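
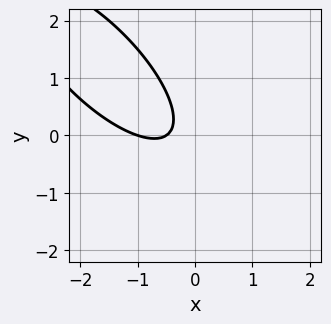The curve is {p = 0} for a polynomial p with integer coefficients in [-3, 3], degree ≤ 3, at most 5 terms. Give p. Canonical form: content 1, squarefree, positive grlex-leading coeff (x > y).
2*x^2 + 3*x*y + 2*y^2 + 3*x + 1

1. Degree: the shape is more complex than any degree-1 curve, so deg p = 2.
2. Observable constraints: no y-intercept at any integer in the box; it crosses the x-axis at the gridline x = -1.
3. Putting this together gives p.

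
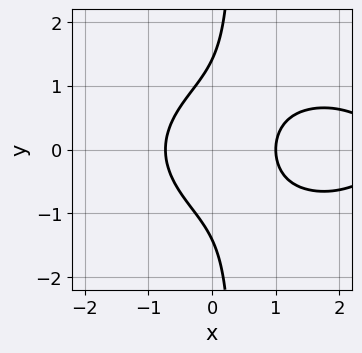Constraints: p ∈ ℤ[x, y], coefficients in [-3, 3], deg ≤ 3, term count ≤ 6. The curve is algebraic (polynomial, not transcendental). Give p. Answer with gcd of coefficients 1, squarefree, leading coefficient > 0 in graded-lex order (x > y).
1. Degree: a generic line meets the curve in up to 3 points, so deg p = 3.
2. Symmetries: mirror symmetry y ↦ −y ⇒ only even powers of y.
3. Checking where it meets the axes: it meets the x-axis at x = 1 (among the integer gridlines).
4. Assembling these constraints gives the stated polynomial.

x^3 + 3*x*y^2 - 3*x^2 - y^2 + 2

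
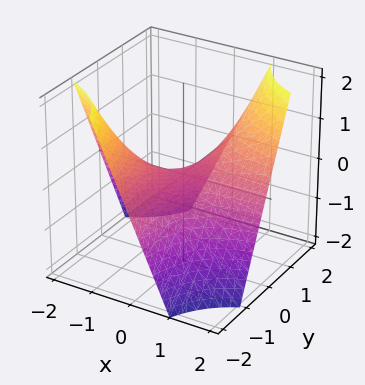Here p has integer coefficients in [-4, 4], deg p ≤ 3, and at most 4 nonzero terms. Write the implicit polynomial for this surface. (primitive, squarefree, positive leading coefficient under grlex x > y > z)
(a) The degree is 2 — no degree-1 surface has this shape.
(b) From the visible intercepts: one z-axis crossing is at z = 0; the visible y-axis segment lies entirely on the surface; the visible x-axis segment lies entirely on the surface.
(c) Solving for integer coefficients yields p as stated.

x*y - z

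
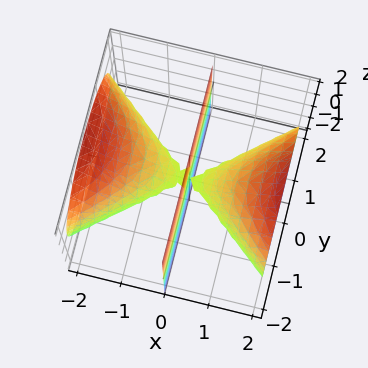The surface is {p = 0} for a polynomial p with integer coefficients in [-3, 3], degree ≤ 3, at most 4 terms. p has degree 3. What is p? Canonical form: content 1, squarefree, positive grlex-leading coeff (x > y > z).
2*x^3 - 3*x*y^2 - 3*x*z^2

First, the picture has 2 separate pieces.
Then, degree: the shape is more complex than any degree-2 surface, so deg p = 3.
Next, against the integer gridlines: the visible y-axis segment lies entirely on the surface; the visible z-axis segment lies entirely on the surface; one x-axis crossing is at x = 0.
Finally, these observations pin down the coefficients.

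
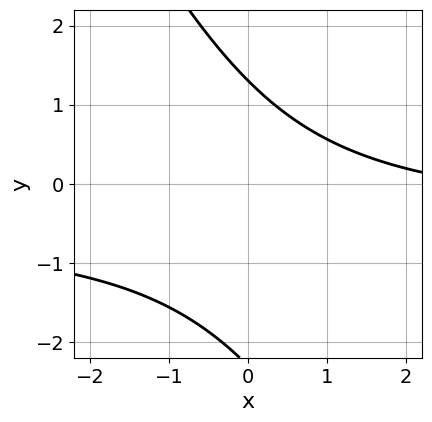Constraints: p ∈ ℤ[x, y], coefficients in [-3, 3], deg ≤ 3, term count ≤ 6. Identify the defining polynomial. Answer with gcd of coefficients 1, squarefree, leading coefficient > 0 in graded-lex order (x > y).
deg p = 2.
From the axis intercepts and sections: no x-intercept at any integer in the box.
The integer polynomial consistent with all of this is the stated p.

2*x*y + y^2 + x + y - 3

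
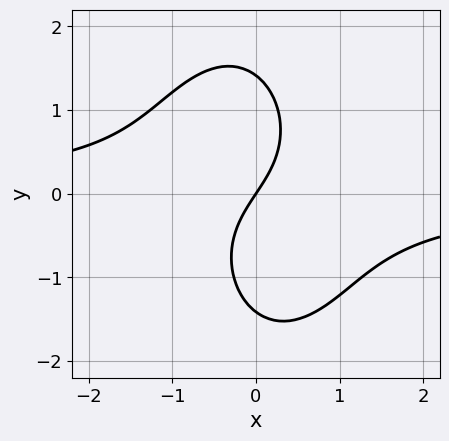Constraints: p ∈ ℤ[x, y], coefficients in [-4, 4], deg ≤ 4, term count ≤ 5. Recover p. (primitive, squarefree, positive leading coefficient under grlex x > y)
The degree is 3 — no degree-2 curve has this shape.
Observable constraints: it meets the x-axis at x = 0 (among the integer gridlines); it crosses the y-axis at the gridline y = 0.
Fitting integer coefficients to these (and the overall shape) gives p.

3*x^2*y + y^3 + 3*x - 2*y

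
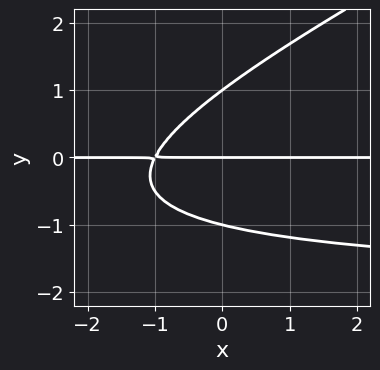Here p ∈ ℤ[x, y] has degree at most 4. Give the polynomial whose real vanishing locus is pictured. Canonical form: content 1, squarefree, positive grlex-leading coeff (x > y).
First, deg p = 3. The shape is more complex than any degree-2 curve.
Next, from the visible intercepts: the y-axis gridline crossings are at y ∈ {-1, 0, 1}; the visible x-axis segment lies entirely on the curve.
Finally, matching integer coefficients to the picture gives p.

x*y^2 - 2*y^3 + 2*x*y + 2*y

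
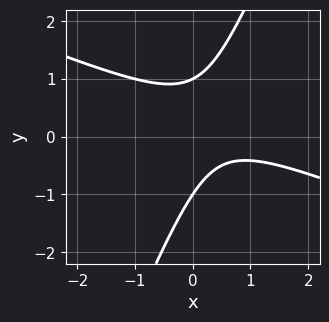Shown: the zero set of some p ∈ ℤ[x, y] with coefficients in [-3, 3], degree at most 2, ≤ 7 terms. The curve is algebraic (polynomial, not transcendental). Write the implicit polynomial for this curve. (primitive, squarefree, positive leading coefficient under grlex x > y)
deg p = 2. The shape is more complex than any degree-1 curve.
From the visible intercepts: the curve avoids every integer x-axis point in the box; the y-axis gridline crossings are at y ∈ {-1, 1}.
Matching integer coefficients to the picture gives p.

x^2 + 2*x*y - y^2 - x + 1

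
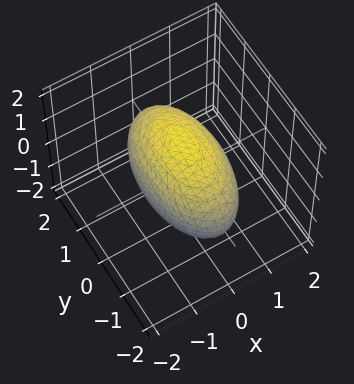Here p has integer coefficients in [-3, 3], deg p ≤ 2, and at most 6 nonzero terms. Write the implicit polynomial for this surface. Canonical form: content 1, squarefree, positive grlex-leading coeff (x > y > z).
First, the degree is 2 — a closed, bounded, convex surface; a quadric.
Next, symmetries: the y ↦ −y reflection is a symmetry, so y appears only in even powers; mirror symmetry x ↦ −x ⇒ only even powers of x; it's symmetric under z → −z, forcing even powers of z.
Then, observable constraints: among the integer gridlines, it crosses the x-axis at x ∈ {-1, 1}.
Finally, putting this together gives p.

3*x^2 + y^2 + 2*z^2 - 3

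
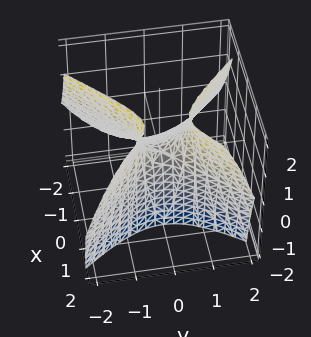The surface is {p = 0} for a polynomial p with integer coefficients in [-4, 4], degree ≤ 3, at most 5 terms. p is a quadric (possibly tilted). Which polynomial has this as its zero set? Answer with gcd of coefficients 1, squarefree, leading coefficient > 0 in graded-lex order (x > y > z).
3*x^2 - 3*x*z - 3*y^2 + 2*z

First, degree: no degree-1 surface has this shape, so deg p = 2.
Next, from the axis intercepts and sections: it meets the z-axis at z = 0 (among the integer gridlines); it crosses the x-axis at the gridline x = 0.
Finally, putting this together gives p.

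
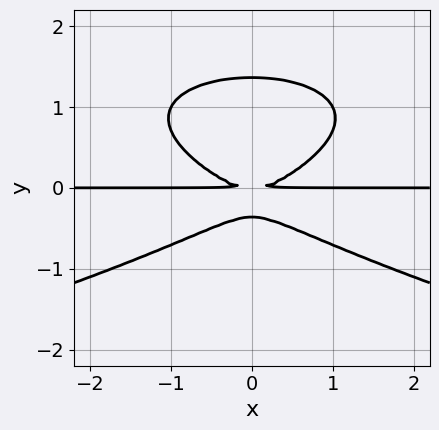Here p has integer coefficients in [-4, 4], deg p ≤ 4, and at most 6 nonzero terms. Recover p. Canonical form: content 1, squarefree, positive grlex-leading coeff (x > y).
First, deg p = 4. The shape is more complex than any degree-3 curve.
Next, symmetries: the x ↦ −x reflection is a symmetry, so x appears only in even powers.
Then, observable constraints: the visible x-axis segment lies entirely on the curve.
Finally, putting this together gives p.

2*y^4 + x^2*y - 2*y^3 - y^2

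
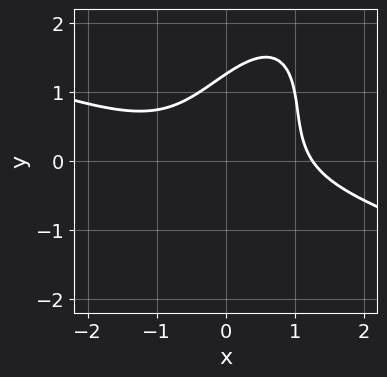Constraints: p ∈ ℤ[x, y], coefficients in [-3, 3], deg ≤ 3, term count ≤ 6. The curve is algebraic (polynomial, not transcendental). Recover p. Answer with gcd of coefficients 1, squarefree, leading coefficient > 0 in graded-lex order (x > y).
x^3 + 2*x^2*y - 2*x*y^2 + y^3 - 2

1. Degree: the shape is more complex than any degree-2 curve, so deg p = 3.
2. Matching integer coefficients to the picture gives p.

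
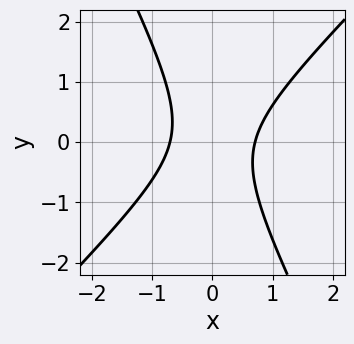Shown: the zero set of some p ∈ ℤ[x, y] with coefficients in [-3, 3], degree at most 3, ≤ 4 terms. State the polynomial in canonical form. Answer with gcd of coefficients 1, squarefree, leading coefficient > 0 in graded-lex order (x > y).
2*x^2 - x*y - y^2 - 1

(a) The degree is 2 — a generic line meets the curve in up to 2 points.
(b) From the visible intercepts: it misses every integer gridline on the y-axis.
(c) The integer polynomial consistent with all of this is the stated p.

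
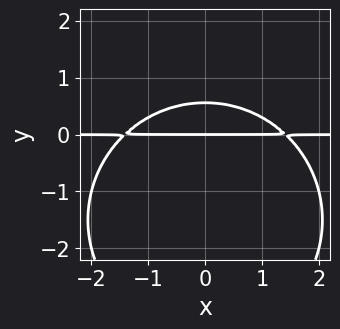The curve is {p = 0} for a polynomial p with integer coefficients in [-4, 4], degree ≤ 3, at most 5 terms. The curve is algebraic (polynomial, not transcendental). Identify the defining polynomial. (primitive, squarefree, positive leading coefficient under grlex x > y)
(a) deg p = 3.
(b) Symmetries: it's symmetric under x → −x, forcing even powers of x.
(c) From the visible intercepts: one y-axis crossing is at y = 0; every point of the x-axis in the box is on the curve.
(d) Solving for integer coefficients yields p as stated.

x^2*y + y^3 + 3*y^2 - 2*y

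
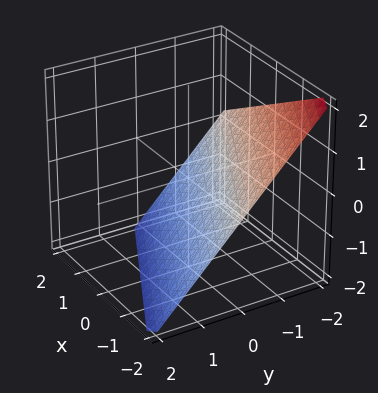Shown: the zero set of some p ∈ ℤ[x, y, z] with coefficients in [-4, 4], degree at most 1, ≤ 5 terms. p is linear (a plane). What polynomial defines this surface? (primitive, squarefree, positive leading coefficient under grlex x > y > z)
1. The degree is 1 — every cross-section is a straight line — this is a plane.
2. Observable constraints: it meets the z-axis at z = -1 (among the integer gridlines); it crosses the y-axis at the gridline y = -1.
3. Fitting integer coefficients to these (and the overall shape) gives p. Check: (-2, 0, 0) on the x-axis lies on the surface, and p(-2, 0, 0) = 0. ✓

x + 2*y + 2*z + 2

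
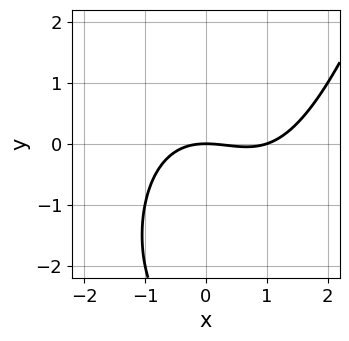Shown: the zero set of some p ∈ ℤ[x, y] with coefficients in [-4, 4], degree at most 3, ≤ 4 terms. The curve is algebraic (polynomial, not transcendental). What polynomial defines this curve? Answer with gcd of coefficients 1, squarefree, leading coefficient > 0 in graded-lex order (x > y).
x^3 - x^2 - y^2 - 3*y

1. The degree is 3 — a generic line meets the curve in up to 3 points.
2. From the axis intercepts and sections: the x-axis gridline crossings are at x ∈ {0, 1}; it meets the y-axis at y = 0 (among the integer gridlines).
3. These observations pin down the coefficients.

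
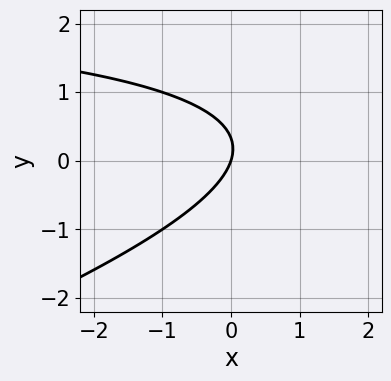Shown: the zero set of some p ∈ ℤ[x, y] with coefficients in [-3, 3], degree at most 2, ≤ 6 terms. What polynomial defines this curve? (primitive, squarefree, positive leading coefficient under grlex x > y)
x*y - 3*y^2 - 3*x + y

deg p = 2.
Reading off the gridlines: it meets the y-axis at y = 0 (among the integer gridlines); it crosses the x-axis at the gridline x = 0.
The integer polynomial consistent with all of this is the stated p.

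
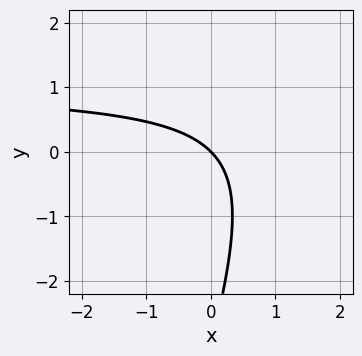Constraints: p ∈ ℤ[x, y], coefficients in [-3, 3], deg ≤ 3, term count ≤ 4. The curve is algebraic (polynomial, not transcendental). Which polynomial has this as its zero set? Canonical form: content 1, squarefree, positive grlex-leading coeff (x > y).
The degree is 2 — a generic line meets the curve in up to 2 points.
From the visible intercepts: it meets the x-axis at x = 0 (among the integer gridlines); it meets the y-axis at y = 0 (among the integer gridlines).
Together with the visible shape, these determine p as stated.

3*x*y - y^2 - 3*x - 3*y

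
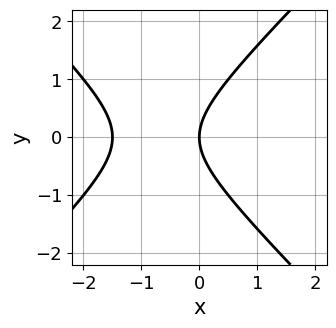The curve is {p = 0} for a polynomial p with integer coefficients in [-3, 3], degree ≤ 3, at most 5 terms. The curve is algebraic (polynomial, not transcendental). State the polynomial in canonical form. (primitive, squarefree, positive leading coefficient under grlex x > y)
2*x^2 - 2*y^2 + 3*x

(a) Degree: the shape is more complex than any degree-1 curve, so deg p = 2.
(b) Symmetries: it's symmetric under y → −y, forcing even powers of y.
(c) Reading off the gridlines: it crosses the y-axis at the gridline y = 0; one x-axis crossing is at x = 0.
(d) Matching integer coefficients to the picture gives p.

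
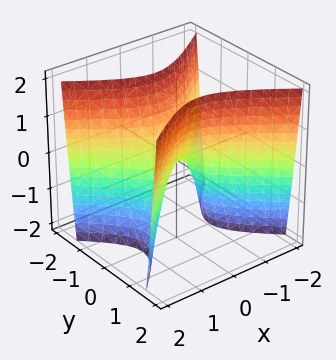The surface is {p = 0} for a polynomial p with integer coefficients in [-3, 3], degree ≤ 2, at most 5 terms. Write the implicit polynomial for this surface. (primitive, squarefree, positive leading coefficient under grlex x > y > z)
2*x^2 - 3*y^2 + z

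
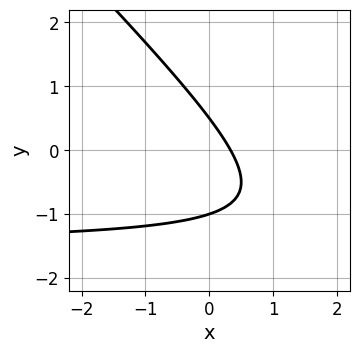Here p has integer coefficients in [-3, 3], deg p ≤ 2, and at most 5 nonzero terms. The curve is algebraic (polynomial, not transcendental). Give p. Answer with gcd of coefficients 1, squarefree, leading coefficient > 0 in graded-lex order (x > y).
2*x*y + 2*y^2 + 3*x + y - 1

First, the degree is 2 — a generic line meets the curve in up to 2 points.
Next, checking where it meets the axes: it crosses the y-axis at the gridline y = -1.
Finally, together with the visible shape, these determine p as stated.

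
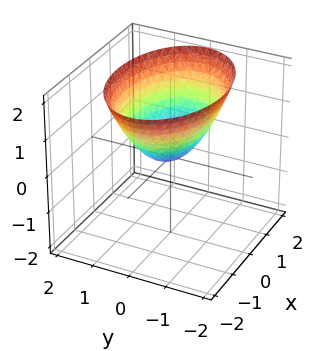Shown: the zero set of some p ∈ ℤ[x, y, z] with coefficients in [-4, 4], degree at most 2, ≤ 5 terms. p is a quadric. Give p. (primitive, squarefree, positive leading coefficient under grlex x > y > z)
x^2 + 2*y^2 - 2*z

(a) The degree is 2 — a single bowl opening along one axis; a quadric.
(b) Symmetries: the y ↦ −y reflection is a symmetry, so y appears only in even powers; it's symmetric under x → −x, forcing even powers of x.
(c) Checking where it meets the axes: one x-axis crossing is at x = 0; one z-axis crossing is at z = 0; one y-axis crossing is at y = 0.
(d) Matching integer coefficients to the picture gives p.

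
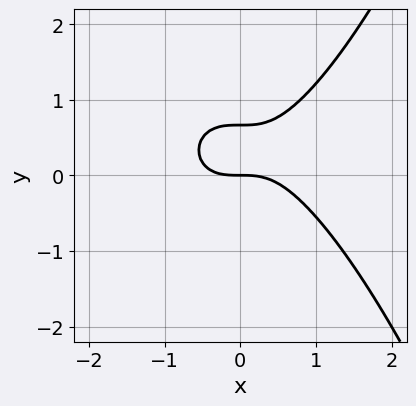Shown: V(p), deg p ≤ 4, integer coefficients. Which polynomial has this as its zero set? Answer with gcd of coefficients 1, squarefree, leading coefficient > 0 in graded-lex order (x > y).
2*x^3 - 3*y^2 + 2*y

(a) deg p = 3. No degree-2 curve has this shape.
(b) Observable constraints: it crosses the y-axis at the gridline y = 0; it meets the x-axis at x = 0 (among the integer gridlines).
(c) Together with the visible shape, these determine p as stated.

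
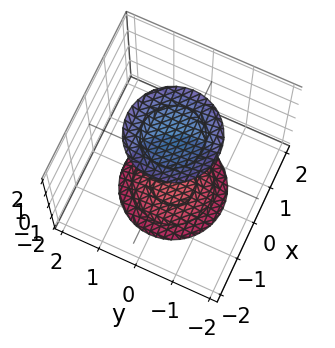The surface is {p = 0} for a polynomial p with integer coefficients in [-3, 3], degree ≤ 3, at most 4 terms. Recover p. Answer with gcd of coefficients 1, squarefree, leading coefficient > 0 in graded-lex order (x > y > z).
(a) The picture has 2 separate pieces.
(b) deg p = 2.
(c) Symmetries: rotational symmetry about the z-axis ⇒ p depends on x, y only through x² + y²; it's symmetric under z → −z, forcing even powers of z.
(d) Reading off the gridlines: no y-intercept at any integer in the box; a circular section at z = -2 has radius exactly 1.
(e) Assembling these constraints gives the stated polynomial.

x^2 + y^2 - z^2 + 3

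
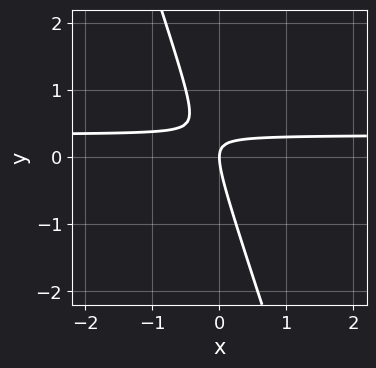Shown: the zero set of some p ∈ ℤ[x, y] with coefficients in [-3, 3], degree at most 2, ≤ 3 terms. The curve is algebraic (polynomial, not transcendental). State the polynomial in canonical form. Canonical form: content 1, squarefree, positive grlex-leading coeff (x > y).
3*x*y + y^2 - x

Degree: a generic line meets the curve in up to 2 points, so deg p = 2.
Observable constraints: one x-axis crossing is at x = 0; one y-axis crossing is at y = 0.
Matching integer coefficients to the picture gives p.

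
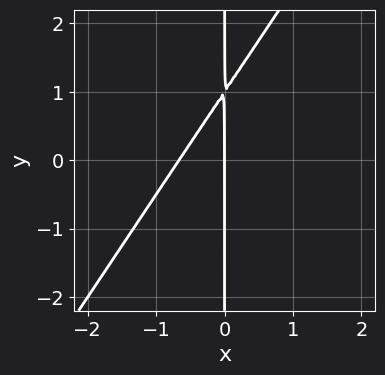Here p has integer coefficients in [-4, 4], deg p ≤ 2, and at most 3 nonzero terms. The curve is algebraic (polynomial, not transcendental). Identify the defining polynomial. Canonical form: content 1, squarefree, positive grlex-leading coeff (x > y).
3*x^2 - 2*x*y + 2*x

First, deg p = 2.
Then, checking where it meets the axes: it crosses the x-axis at the gridline x = 0; every point of the y-axis in the box is on the curve.
Finally, the integer polynomial consistent with all of this is the stated p.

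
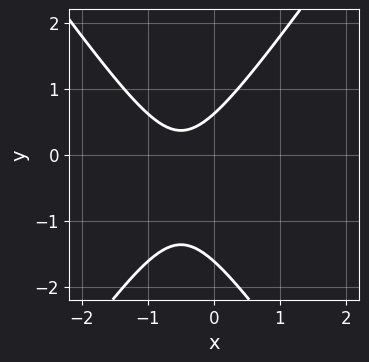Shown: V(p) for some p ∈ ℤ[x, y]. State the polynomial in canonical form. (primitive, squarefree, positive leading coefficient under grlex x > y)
2*x^2 - y^2 + 2*x - y + 1

deg p = 2.
Observable constraints: it misses every integer gridline on the x-axis.
Assembling these constraints gives the stated polynomial.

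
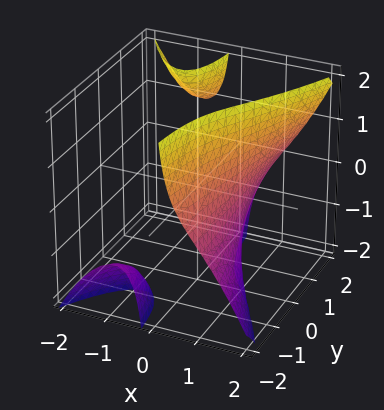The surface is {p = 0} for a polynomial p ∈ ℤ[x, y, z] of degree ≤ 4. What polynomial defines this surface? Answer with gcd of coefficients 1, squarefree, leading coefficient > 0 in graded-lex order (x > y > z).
(a) I count 3 distinct pieces. Treating them together as one polynomial.
(b) deg p = 3. The shape is more complex than any degree-2 surface.
(c) Observable constraints: it meets the x-axis at x = 1 (among the integer gridlines); the surface avoids every integer z-axis point in the box; no y-intercept at any integer in the box.
(d) Assembling these constraints gives the stated polynomial.

x^3 - x*y*z - 1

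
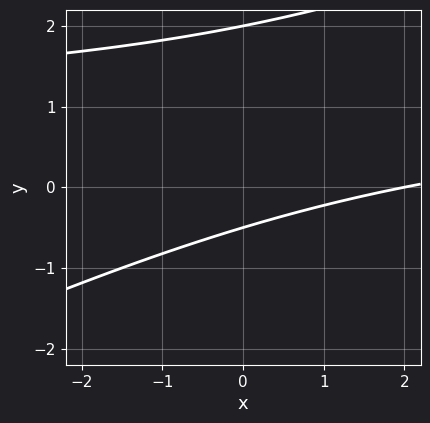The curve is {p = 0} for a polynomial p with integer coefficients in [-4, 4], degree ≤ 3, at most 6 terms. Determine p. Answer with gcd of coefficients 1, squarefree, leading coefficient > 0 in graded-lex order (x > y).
x*y - 2*y^2 - x + 3*y + 2

First, deg p = 2. A generic line meets the curve in up to 2 points.
Then, observable constraints: one x-axis crossing is at x = 2; it meets the y-axis at y = 2 (among the integer gridlines).
Finally, solving for integer coefficients yields p as stated.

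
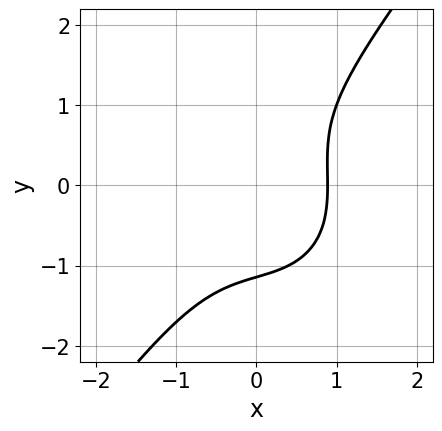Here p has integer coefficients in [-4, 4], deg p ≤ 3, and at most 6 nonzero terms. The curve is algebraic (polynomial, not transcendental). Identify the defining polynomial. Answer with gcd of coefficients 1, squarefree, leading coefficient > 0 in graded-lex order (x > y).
1. The degree is 3 — the shape is more complex than any degree-2 curve.
2. Matching integer coefficients to the picture gives p.

3*x^3 + x*y^2 - 2*y^3 + x - 3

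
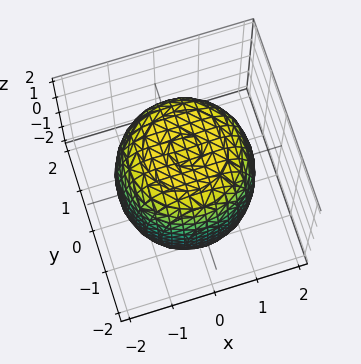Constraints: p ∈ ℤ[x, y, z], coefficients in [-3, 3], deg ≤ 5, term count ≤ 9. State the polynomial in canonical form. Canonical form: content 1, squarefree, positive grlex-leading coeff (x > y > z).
x^4 + 2*x^2*y^2 + y^4 - x^2 - y^2 + z^2 - 3

1. Degree: the shape is more complex than any degree-3 surface, so deg p = 4.
2. Symmetry: every cross-section ⟂ z is a circle, so x, y appear only via x² + y².
3. From the visible intercepts: a circular section at z = -1 has radius between 1 and 2.
4. Matching integer coefficients to the picture gives p.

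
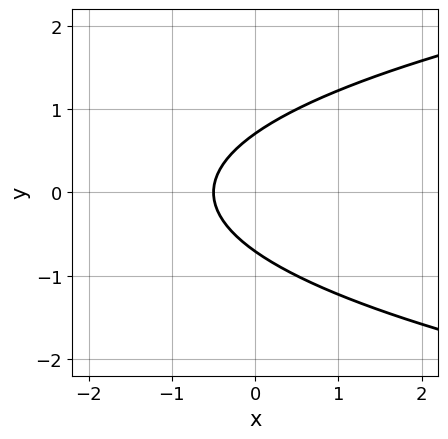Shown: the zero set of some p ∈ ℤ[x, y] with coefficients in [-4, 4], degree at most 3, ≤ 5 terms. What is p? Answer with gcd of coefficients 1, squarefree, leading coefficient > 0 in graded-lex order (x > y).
2*y^2 - 2*x - 1

1. deg p = 2.
2. Symmetries: it's symmetric under y → −y, forcing even powers of y.
3. These observations pin down the coefficients.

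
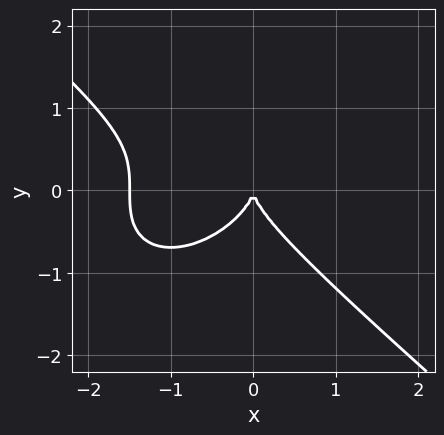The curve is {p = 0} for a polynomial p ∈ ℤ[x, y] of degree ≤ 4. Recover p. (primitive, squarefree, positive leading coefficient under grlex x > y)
deg p = 3. The shape is more complex than any degree-2 curve.
From the axis intercepts and sections: it crosses the x-axis at the gridline x = 0; one y-axis crossing is at y = 0.
Assembling these constraints gives the stated polynomial.

2*x^3 + 3*y^3 + 3*x^2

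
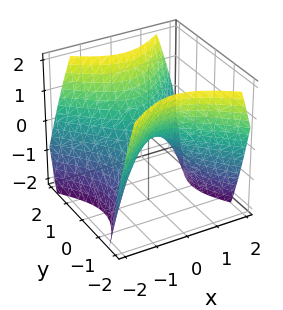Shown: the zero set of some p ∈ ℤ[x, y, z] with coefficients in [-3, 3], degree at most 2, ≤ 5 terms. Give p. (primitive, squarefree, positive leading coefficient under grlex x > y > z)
x^2 - y^2 + z

1. Degree: a hyperbolic paraboloid; a quadric, so deg p = 2.
2. Symmetries: the x ↦ −x reflection is a symmetry, so x appears only in even powers; the y ↦ −y reflection is a symmetry, so y appears only in even powers.
3. Checking where it meets the axes: it crosses the y-axis at the gridline y = 0; it meets the z-axis at z = 0 (among the integer gridlines).
4. Matching integer coefficients to the picture gives p.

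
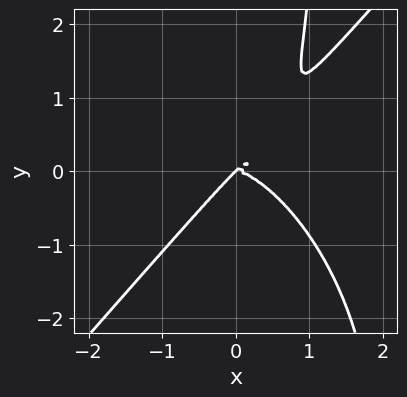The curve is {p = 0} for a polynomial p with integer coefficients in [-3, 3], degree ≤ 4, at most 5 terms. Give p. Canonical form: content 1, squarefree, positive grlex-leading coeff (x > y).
First, degree: no degree-3 curve has this shape, so deg p = 4.
Next, reading off the gridlines: one y-axis crossing is at y = 0; it crosses the x-axis at the gridline x = 0.
Finally, these observations pin down the coefficients.

3*x^4 - 2*x*y^3 - 3*x*y^2 + 3*y^3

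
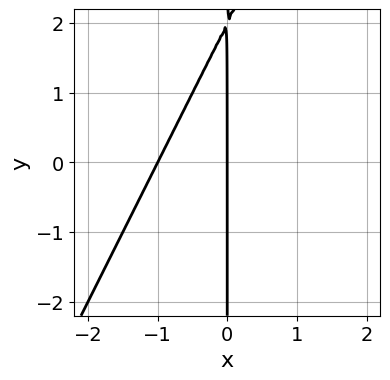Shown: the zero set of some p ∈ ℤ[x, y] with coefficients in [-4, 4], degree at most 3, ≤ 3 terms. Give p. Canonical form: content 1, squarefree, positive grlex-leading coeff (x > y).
2*x^2 - x*y + 2*x

1. The degree is 2 — a generic line meets the curve in up to 2 points.
2. From the visible intercepts: among the integer gridlines, it crosses the x-axis at x ∈ {-1, 0}; every point of the y-axis in the box is on the curve.
3. Together with the visible shape, these determine p as stated.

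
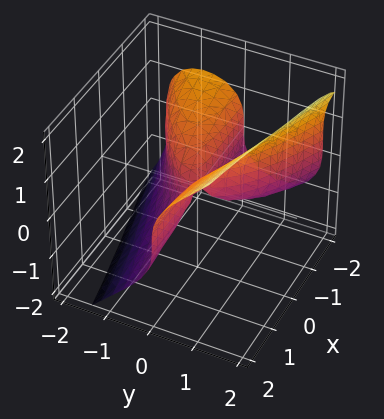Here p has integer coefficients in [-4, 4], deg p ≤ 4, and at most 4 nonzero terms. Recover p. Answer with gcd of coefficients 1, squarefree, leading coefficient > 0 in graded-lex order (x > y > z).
(a) deg p = 3. No degree-2 surface has this shape.
(b) Reading off the gridlines: it meets the y-axis at y = 0 (among the integer gridlines); it crosses the z-axis at the gridline z = 0.
(c) Fitting integer coefficients to these (and the overall shape) gives p. Check: (-1, 0, 0) on the x-axis lies on the surface, and p(-1, 0, 0) = 0. ✓

2*y^3 + y*z^2 - 2*z^3 + 3*x*y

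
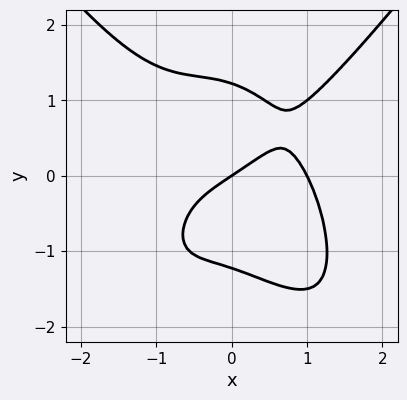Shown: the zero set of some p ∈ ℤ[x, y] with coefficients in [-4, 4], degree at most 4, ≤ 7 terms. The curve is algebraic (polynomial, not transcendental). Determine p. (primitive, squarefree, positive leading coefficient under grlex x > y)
deg p = 4. The shape is more complex than any degree-3 curve.
From the visible intercepts: among the integer gridlines, it crosses the x-axis at x ∈ {0, 1}; one y-axis crossing is at y = 0.
These observations pin down the coefficients.

2*x^4 - x^2*y^2 - 2*y^3 - 2*x + 3*y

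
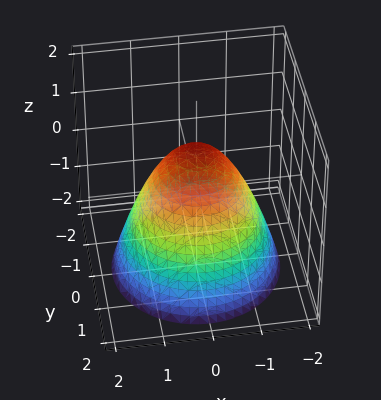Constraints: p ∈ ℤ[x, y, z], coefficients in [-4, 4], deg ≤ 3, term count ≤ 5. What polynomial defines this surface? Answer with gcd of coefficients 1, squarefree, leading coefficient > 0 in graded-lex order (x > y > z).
First, degree: no degree-1 surface has this shape, so deg p = 2.
Then, symmetry: the z-axis is an axis of rotation, so x and y enter only as x² + y².
Next, from the visible intercepts: among the integer gridlines, it crosses the y-axis at y ∈ {-1, 1}; one z-axis crossing is at z = 1; a circular section at z = -2 has radius between 1 and 2.
Finally, the integer polynomial consistent with all of this is the stated p. Check: (-1, 0, 0) on the x-axis lies on the surface, and p(-1, 0, 0) = 0. ✓

x^2 + y^2 + z - 1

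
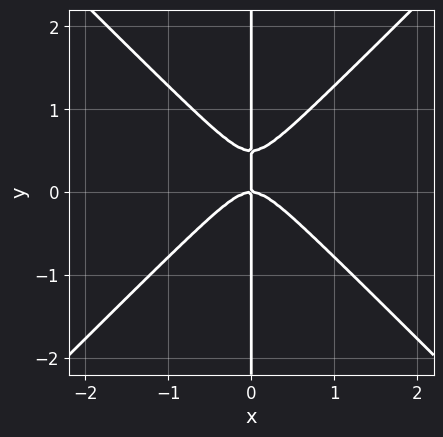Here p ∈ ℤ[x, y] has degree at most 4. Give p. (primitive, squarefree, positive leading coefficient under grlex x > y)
First, the degree is 3 — the shape is more complex than any degree-2 curve.
Then, checking where it meets the axes: it crosses the x-axis at the gridline x = 0; every point of the y-axis in the box is on the curve.
Finally, together with the visible shape, these determine p as stated.

2*x^3 - 2*x*y^2 + x*y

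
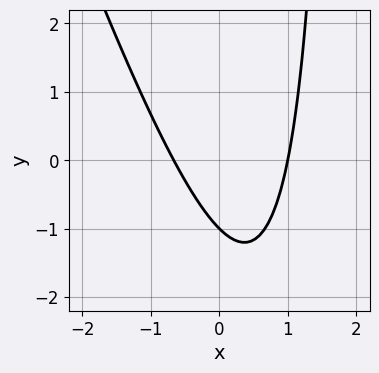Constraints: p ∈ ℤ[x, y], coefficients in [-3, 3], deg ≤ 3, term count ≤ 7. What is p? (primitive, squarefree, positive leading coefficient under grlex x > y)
3*x^2 + x*y - x - 2*y - 2

(a) Degree: no degree-1 curve has this shape, so deg p = 2.
(b) From the visible intercepts: it crosses the x-axis at the gridline x = 1; it meets the y-axis at y = -1 (among the integer gridlines).
(c) These observations pin down the coefficients.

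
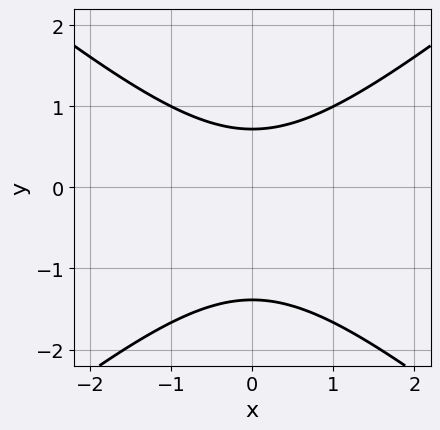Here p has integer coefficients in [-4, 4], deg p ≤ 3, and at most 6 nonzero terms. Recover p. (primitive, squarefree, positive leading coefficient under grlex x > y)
2*x^2 - 3*y^2 - 2*y + 3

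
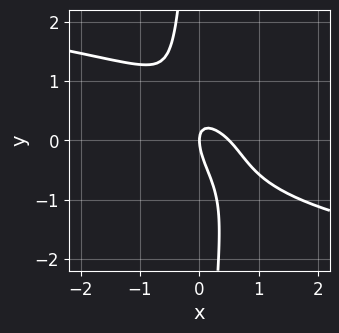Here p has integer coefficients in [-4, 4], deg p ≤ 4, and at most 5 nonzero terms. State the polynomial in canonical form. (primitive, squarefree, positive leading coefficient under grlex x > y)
(a) The degree is 4 — the shape is more complex than any degree-3 curve.
(b) Checking where it meets the axes: it crosses the y-axis at the gridline y = 0; one x-axis crossing is at x = 0.
(c) Solving for integer coefficients yields p as stated.

x*y^3 + 2*x^2 + 2*x*y + y^2 - x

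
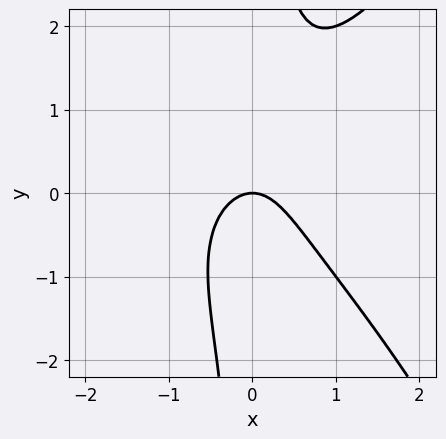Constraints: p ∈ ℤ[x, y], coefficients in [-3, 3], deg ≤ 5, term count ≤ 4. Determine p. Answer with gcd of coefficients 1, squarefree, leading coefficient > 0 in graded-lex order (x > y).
The degree is 4 — no degree-3 curve has this shape.
Observable constraints: one y-axis crossing is at y = 0; one x-axis crossing is at x = 0.
These observations pin down the coefficients.

x^4 - 2*x*y^2 + 3*x^2 + 2*y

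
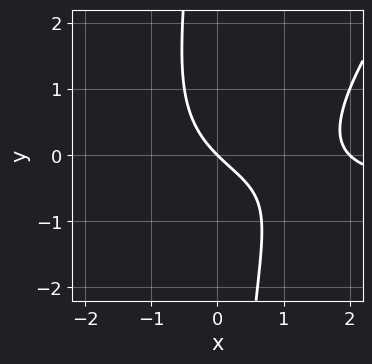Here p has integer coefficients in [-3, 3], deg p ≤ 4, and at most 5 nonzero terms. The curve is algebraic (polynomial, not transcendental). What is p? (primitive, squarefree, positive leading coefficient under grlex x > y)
The degree is 3 — the shape is more complex than any degree-2 curve.
Against the integer gridlines: it crosses the y-axis at the gridline y = 0; among the integer gridlines, it crosses the x-axis at x ∈ {0, 2}.
Together with the visible shape, these determine p as stated.

x^2*y - x*y^2 + x^2 - 2*x - 2*y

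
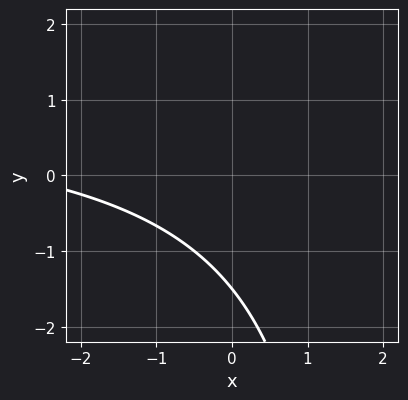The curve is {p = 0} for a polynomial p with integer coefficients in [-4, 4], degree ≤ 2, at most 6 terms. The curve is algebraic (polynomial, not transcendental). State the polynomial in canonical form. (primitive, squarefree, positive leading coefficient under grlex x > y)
Degree: a generic line meets the curve in up to 2 points, so deg p = 2.
Reading off the gridlines: the curve avoids every integer x-axis point in the box.
Solving for integer coefficients yields p as stated.

x*y - x - 2*y - 3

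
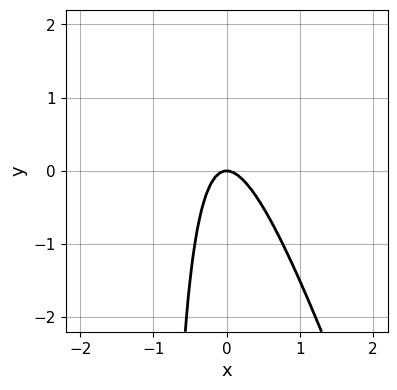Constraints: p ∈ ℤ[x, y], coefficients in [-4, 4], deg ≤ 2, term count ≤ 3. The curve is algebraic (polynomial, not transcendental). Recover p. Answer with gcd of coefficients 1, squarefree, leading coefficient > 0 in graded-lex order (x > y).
First, the degree is 2 — a generic line meets the curve in up to 2 points.
Then, observable constraints: it crosses the x-axis at the gridline x = 0; it crosses the y-axis at the gridline y = 0.
Finally, the integer polynomial consistent with all of this is the stated p.

3*x^2 + x*y + y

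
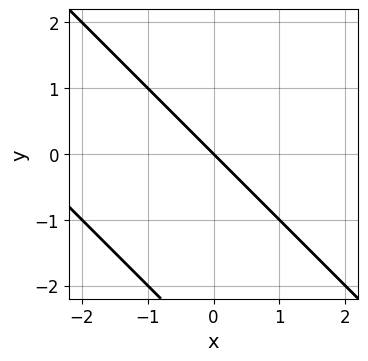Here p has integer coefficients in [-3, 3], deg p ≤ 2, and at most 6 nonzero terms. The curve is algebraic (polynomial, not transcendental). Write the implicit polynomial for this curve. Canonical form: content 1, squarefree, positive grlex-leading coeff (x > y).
x^2 + 2*x*y + y^2 + 3*x + 3*y

1. Degree: the shape is more complex than any degree-1 curve, so deg p = 2.
2. From the axis intercepts and sections: it meets the y-axis at y = 0 (among the integer gridlines); it crosses the x-axis at the gridline x = 0.
3. Assembling these constraints gives the stated polynomial.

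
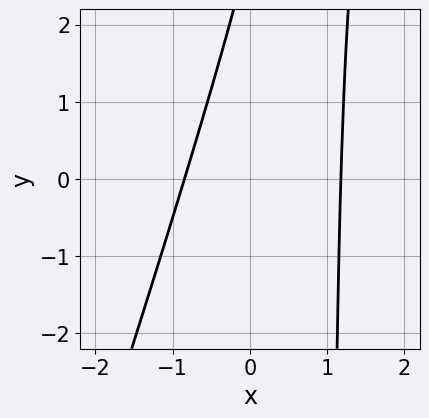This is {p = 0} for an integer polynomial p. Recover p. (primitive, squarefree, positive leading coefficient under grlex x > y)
1. Degree: a generic line meets the curve in up to 2 points, so deg p = 2.
2. Against the integer gridlines: it misses every integer gridline on the y-axis.
3. The integer polynomial consistent with all of this is the stated p.

3*x^2 - x*y - x + y - 3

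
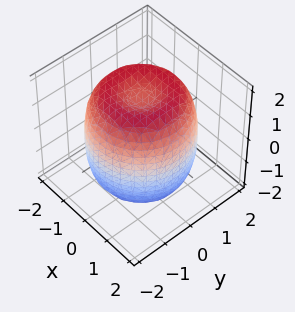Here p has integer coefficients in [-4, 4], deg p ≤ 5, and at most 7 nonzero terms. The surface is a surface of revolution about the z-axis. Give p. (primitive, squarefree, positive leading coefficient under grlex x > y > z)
x^4 + 2*x^2*y^2 + y^4 - 2*x^2 - 2*y^2 + z^2 - 2

First, deg p = 4. No degree-3 surface has this shape.
Next, by symmetry, every cross-section ⟂ z is a circle, so x, y appear only via x² + y².
Then, from the visible intercepts: a circular section at z = 1 has radius between 1 and 2.
Finally, fitting integer coefficients to these (and the overall shape) gives p.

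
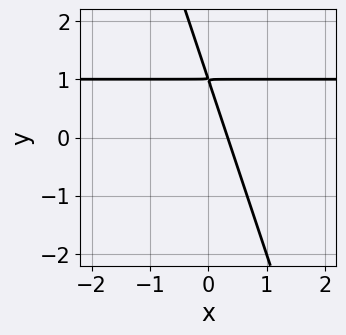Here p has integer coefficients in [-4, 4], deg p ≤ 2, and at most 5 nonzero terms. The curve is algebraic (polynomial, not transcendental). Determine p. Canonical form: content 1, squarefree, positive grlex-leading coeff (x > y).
1. The degree is 2 — the shape is more complex than any degree-1 curve.
2. Matching integer coefficients to the picture gives p.

3*x*y + y^2 - 3*x - 2*y + 1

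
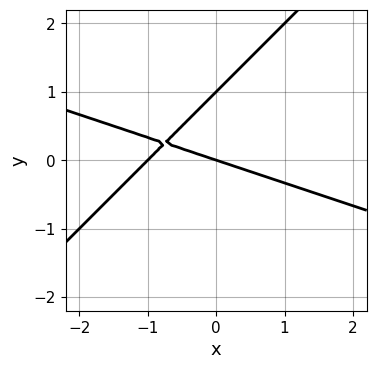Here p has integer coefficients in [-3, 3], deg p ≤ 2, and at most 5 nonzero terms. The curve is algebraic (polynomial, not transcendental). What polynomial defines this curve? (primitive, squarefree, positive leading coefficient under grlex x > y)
(a) Degree: a generic line meets the curve in up to 2 points, so deg p = 2.
(b) Checking where it meets the axes: the x-axis gridline crossings are at x ∈ {-1, 0}; among the integer gridlines, it crosses the y-axis at y ∈ {0, 1}.
(c) Assembling these constraints gives the stated polynomial.

x^2 + 2*x*y - 3*y^2 + x + 3*y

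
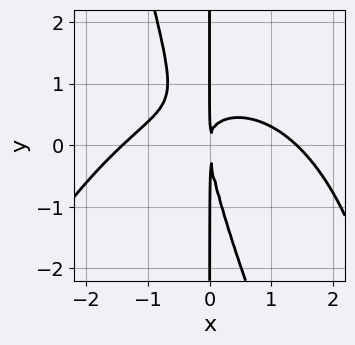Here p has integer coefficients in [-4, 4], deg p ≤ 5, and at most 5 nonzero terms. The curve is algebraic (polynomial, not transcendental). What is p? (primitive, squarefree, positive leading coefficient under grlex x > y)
x^4 + 3*x^2*y + x*y^2 - 2*x^2

First, degree: the shape is more complex than any degree-3 curve, so deg p = 4.
Then, from the axis intercepts and sections: every point of the y-axis in the box is on the curve.
Finally, these observations pin down the coefficients.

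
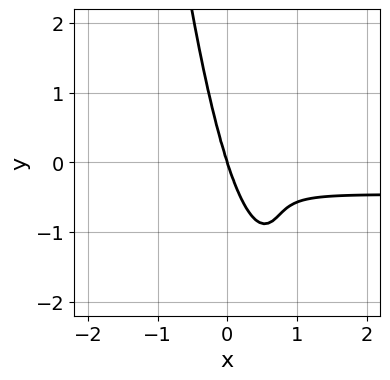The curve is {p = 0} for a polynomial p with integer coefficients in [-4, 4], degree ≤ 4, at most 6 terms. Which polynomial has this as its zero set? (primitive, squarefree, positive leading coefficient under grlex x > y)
(a) The degree is 4 — a generic line meets the curve in up to 4 points.
(b) From the axis intercepts and sections: it meets the y-axis at y = 0 (among the integer gridlines); it crosses the x-axis at the gridline x = 0.
(c) Fitting integer coefficients to these (and the overall shape) gives p.

2*x^3*y - 2*x^2*y^2 + x^3 + 3*x*y^2 + y^3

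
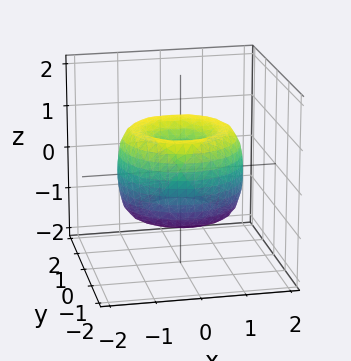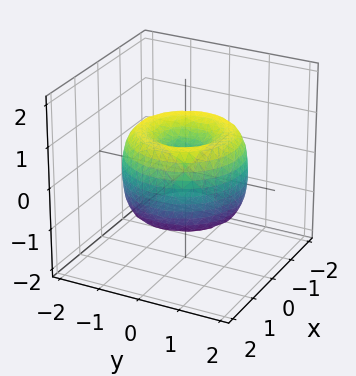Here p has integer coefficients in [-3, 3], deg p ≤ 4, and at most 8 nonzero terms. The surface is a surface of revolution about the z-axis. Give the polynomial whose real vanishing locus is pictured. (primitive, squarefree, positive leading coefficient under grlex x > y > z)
x^4 + 2*x^2*y^2 + y^4 - 2*x^2 - 2*y^2 + z^2

(a) The degree is 4 — a generic line meets the surface in up to 4 points.
(b) Symmetries: the z-axis is an axis of rotation, so x and y enter only as x² + y².
(c) From the visible intercepts: it crosses the x-axis at the gridline x = 0; it crosses the y-axis at the gridline y = 0; one z-axis crossing is at z = 0; a circular section at z = 0 has radius between 1 and 2.
(d) Assembling these constraints gives the stated polynomial.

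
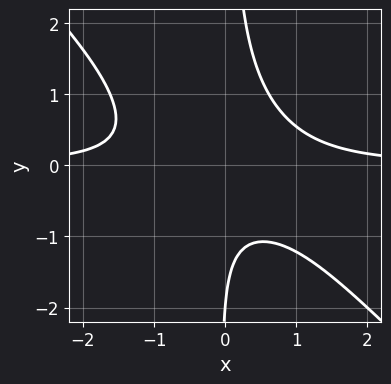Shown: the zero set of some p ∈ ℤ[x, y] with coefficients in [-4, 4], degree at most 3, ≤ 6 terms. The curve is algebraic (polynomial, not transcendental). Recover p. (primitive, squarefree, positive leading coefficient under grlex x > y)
3*x^2*y + 3*x*y^2 - y - 2

The degree is 3 — no degree-2 curve has this shape.
From the visible intercepts: it crosses the y-axis at the gridline y = -2; the curve avoids every integer x-axis point in the box.
Solving for integer coefficients yields p as stated.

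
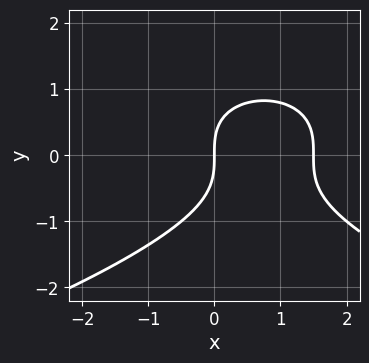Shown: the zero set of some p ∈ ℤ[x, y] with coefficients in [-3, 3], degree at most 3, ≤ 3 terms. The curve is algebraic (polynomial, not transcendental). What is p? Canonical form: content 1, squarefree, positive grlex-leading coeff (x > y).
2*y^3 + 2*x^2 - 3*x

First, degree: the shape is more complex than any degree-2 curve, so deg p = 3.
Next, observable constraints: it meets the x-axis at x = 0 (among the integer gridlines); one y-axis crossing is at y = 0.
Finally, fitting integer coefficients to these (and the overall shape) gives p.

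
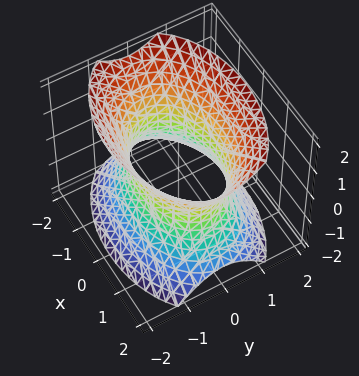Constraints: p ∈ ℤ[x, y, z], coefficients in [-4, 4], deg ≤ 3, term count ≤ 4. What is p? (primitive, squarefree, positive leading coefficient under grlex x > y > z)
x^2 + 2*y^2 - z^2 - 2

First, degree: one connected sheet with a waist; a quadric, so deg p = 2.
Next, symmetries: it's symmetric under y → −y, forcing even powers of y; it's symmetric under x → −x, forcing even powers of x; the z ↦ −z reflection is a symmetry, so z appears only in even powers.
Then, against the integer gridlines: the surface avoids every integer z-axis point in the box; the y-axis gridline crossings are at y ∈ {-1, 1}.
Finally, the integer polynomial consistent with all of this is the stated p.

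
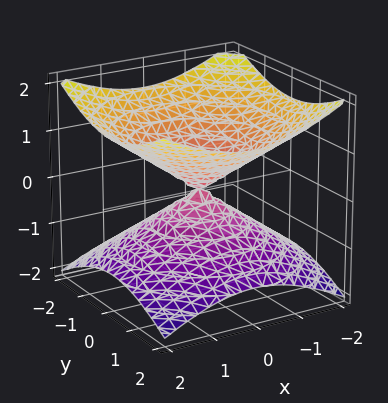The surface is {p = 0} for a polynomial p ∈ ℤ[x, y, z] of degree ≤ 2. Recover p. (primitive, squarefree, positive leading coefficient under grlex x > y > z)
x^2 + y^2 - 2*z^2

Degree: two nappes meeting at a single point; a quadric, so deg p = 2.
Symmetry: the surface is invariant under rotation about z: p = q(x² + y², z); mirror symmetry z ↦ −z ⇒ only even powers of z.
From the visible intercepts: a circular section at z = -1 has radius between 1 and 2; it crosses the y-axis at the gridline y = 0.
These observations pin down the coefficients.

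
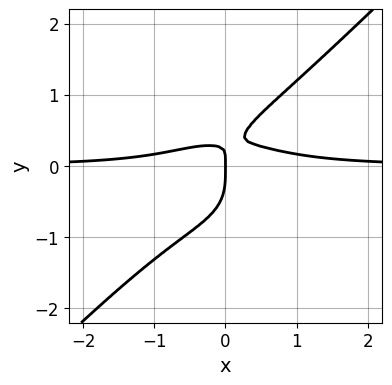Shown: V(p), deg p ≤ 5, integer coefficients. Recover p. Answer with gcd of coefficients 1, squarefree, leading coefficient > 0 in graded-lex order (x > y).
3*x^3*y - 3*y^4 + 3*x*y - x

1. The degree is 4 — no degree-3 curve has this shape.
2. From the axis intercepts and sections: one y-axis crossing is at y = 0; it meets the x-axis at x = 0 (among the integer gridlines).
3. Together with the visible shape, these determine p as stated.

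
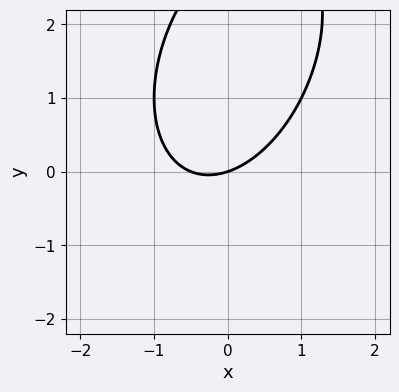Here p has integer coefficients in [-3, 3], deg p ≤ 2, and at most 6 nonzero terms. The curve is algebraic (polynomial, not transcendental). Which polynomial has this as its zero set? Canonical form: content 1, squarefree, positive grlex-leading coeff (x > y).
2*x^2 - x*y + y^2 + x - 3*y

The degree is 2 — a generic line meets the curve in up to 2 points.
Against the integer gridlines: one x-axis crossing is at x = 0; it meets the y-axis at y = 0 (among the integer gridlines).
Assembling these constraints gives the stated polynomial.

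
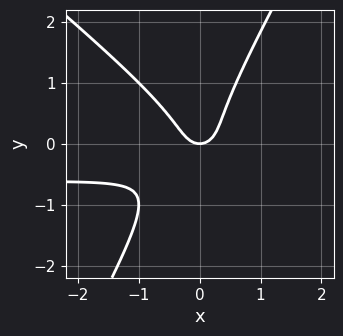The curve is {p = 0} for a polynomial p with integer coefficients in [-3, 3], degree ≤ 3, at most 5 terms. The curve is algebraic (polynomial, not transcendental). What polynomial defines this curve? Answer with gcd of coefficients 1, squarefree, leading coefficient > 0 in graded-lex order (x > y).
First, degree: the shape is more complex than any degree-2 curve, so deg p = 3.
Then, checking where it meets the axes: it crosses the x-axis at the gridline x = 0; it meets the y-axis at y = 0 (among the integer gridlines).
Finally, matching integer coefficients to the picture gives p.

3*x^2*y + 2*x*y^2 - 2*y^3 + 2*x^2 - y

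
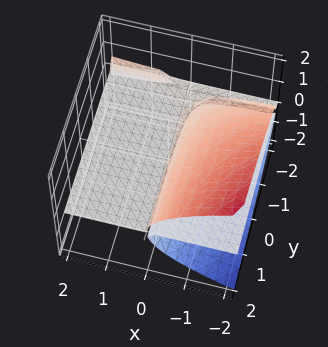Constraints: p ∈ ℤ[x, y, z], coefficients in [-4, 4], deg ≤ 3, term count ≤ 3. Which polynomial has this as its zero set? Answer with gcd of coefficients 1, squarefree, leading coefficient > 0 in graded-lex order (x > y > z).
x*y*z + 2*z^3 + 2*x*z

First, there are 3 components. They look like related sheets of one shape, so recover p as a whole.
Next, degree: a generic line meets the surface in up to 3 points, so deg p = 3.
Next, observable constraints: every point of the x-axis in the box is on the surface; it crosses the z-axis at the gridline z = 0; every point of the y-axis in the box is on the surface.
Finally, fitting integer coefficients to these (and the overall shape) gives p.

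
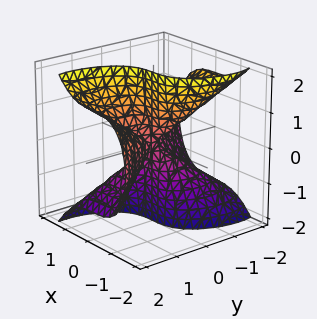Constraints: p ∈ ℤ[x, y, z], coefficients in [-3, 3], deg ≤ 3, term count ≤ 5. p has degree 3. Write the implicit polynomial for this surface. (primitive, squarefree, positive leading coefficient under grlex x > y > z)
3*x^3 + y^3 - 2*y*z^2

deg p = 3. A generic line meets the surface in up to 3 points.
Checking where it meets the axes: every point of the z-axis in the box is on the surface; it meets the x-axis at x = 0 (among the integer gridlines).
Assembling these constraints gives the stated polynomial.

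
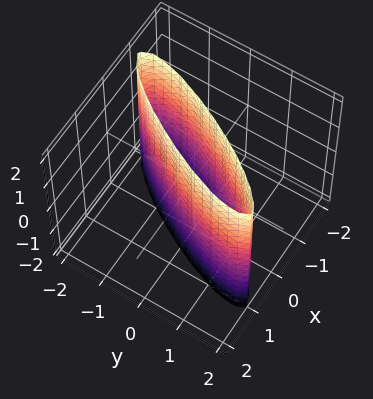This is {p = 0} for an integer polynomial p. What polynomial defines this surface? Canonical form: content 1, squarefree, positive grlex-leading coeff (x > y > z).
First, degree: a generic line meets the surface in up to 2 points, so deg p = 2.
Next, from the axis intercepts and sections: the surface avoids every integer z-axis point in the box; the y-axis gridline crossings are at y ∈ {-1, 1}.
Finally, putting this together gives p.

3*x^2 - 3*x*y + y^2 - 1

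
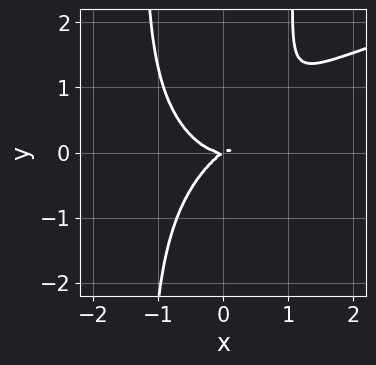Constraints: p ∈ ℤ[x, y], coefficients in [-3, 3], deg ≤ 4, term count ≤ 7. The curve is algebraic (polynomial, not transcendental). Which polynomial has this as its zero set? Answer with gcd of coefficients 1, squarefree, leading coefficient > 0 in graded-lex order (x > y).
2*x^2*y^2 - 3*x^3 + x^2*y + 2*x*y - 3*y^2

deg p = 4.
Checking where it meets the axes: one x-axis crossing is at x = 0; it crosses the y-axis at the gridline y = 0.
Fitting integer coefficients to these (and the overall shape) gives p.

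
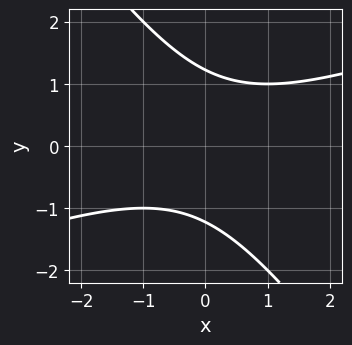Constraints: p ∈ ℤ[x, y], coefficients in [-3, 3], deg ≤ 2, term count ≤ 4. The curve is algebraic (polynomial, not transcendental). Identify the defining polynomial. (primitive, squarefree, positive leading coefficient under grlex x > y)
1. The degree is 2 — the shape is more complex than any degree-1 curve.
2. From the visible intercepts: it misses every integer gridline on the x-axis.
3. The integer polynomial consistent with all of this is the stated p.

x^2 - 2*x*y - 2*y^2 + 3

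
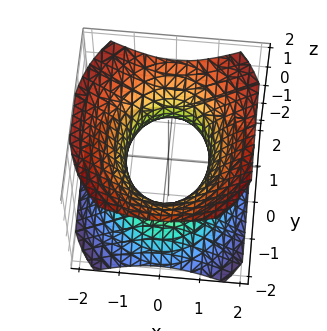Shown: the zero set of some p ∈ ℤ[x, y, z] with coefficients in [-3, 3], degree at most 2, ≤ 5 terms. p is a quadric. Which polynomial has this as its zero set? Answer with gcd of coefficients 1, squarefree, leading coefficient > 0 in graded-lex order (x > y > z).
(a) deg p = 2.
(b) Symmetries: it's symmetric under y → −y, forcing even powers of y; the x ↦ −x reflection is a symmetry, so x appears only in even powers; it's symmetric under z → −z, forcing even powers of z.
(c) Checking where it meets the axes: among the integer gridlines, it crosses the x-axis at x ∈ {-1, 1}; the surface avoids every integer z-axis point in the box.
(d) These observations pin down the coefficients.

3*x^2 + 2*y^2 - 3*z^2 - 3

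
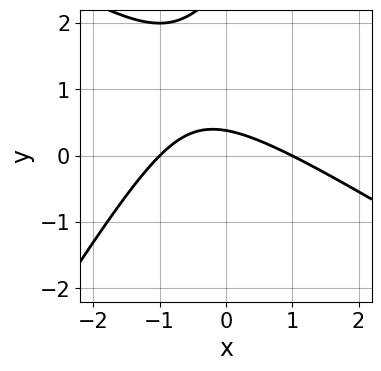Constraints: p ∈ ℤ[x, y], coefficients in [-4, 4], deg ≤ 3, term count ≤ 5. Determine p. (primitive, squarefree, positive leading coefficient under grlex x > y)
x^2 + x*y - y^2 + 3*y - 1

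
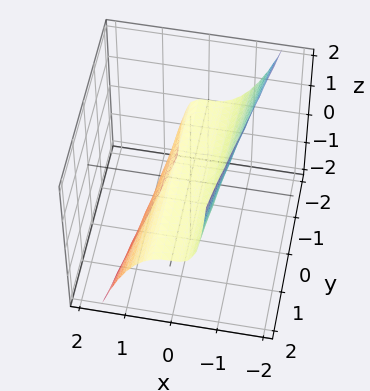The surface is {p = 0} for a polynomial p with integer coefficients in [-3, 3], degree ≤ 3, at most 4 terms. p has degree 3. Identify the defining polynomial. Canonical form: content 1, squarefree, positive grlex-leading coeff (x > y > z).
3*x^3 + x*y*z + 2*z

(a) Degree: a generic line meets the surface in up to 3 points, so deg p = 3.
(b) Reading off the gridlines: it crosses the x-axis at the gridline x = 0; the visible y-axis segment lies entirely on the surface; one z-axis crossing is at z = 0.
(c) Solving for integer coefficients yields p as stated.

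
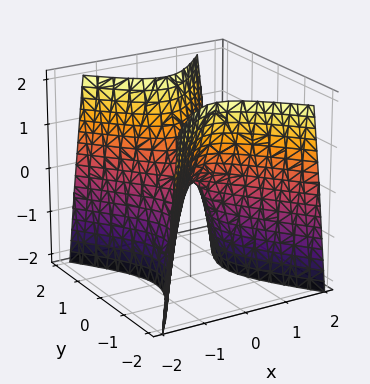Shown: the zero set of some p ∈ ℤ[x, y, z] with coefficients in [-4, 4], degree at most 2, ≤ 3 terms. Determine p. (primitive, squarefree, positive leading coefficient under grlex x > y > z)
3*x^2 - 2*y^2 + z

1. The degree is 2 — a saddle surface; a quadric.
2. Symmetries: it's symmetric under y → −y, forcing even powers of y; it's symmetric under x → −x, forcing even powers of x.
3. Reading off the gridlines: it crosses the z-axis at the gridline z = 0; it meets the x-axis at x = 0 (among the integer gridlines).
4. The integer polynomial consistent with all of this is the stated p.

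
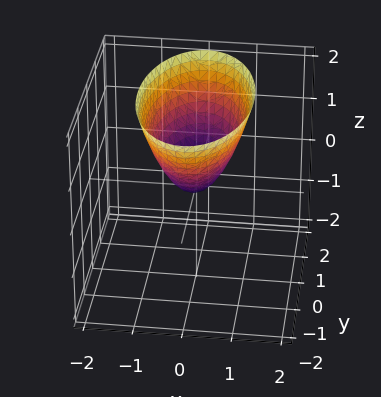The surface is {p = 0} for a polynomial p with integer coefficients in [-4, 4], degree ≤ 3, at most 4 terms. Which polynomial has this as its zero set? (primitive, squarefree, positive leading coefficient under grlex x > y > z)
3*x^2 + y^2 - 2*z

First, the degree is 2 — a single bowl opening along one axis; a quadric.
Then, symmetries: the y ↦ −y reflection is a symmetry, so y appears only in even powers; the x ↦ −x reflection is a symmetry, so x appears only in even powers.
Next, against the integer gridlines: it crosses the y-axis at the gridline y = 0; it crosses the z-axis at the gridline z = 0; it crosses the x-axis at the gridline x = 0.
Finally, fitting integer coefficients to these (and the overall shape) gives p.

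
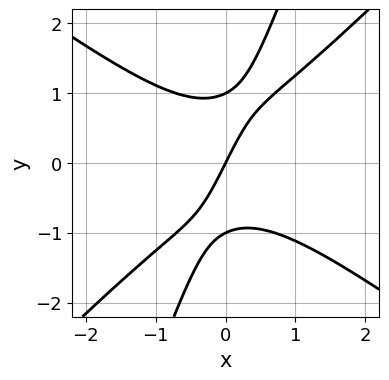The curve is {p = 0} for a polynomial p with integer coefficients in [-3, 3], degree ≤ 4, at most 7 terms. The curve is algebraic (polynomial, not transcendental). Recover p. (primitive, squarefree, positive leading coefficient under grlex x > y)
2*x^3 - 3*x*y^2 + y^3 + 2*x - y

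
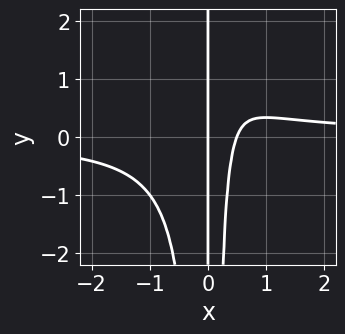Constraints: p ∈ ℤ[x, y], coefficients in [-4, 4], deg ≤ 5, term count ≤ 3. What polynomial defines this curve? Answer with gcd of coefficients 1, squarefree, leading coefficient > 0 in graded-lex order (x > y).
3*x^3*y - 2*x^2 + x

(a) Degree: a generic line meets the curve in up to 4 points, so deg p = 4.
(b) From the visible intercepts: every point of the y-axis in the box is on the curve; one x-axis crossing is at x = 0.
(c) Together with the visible shape, these determine p as stated.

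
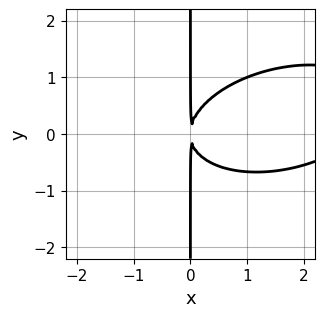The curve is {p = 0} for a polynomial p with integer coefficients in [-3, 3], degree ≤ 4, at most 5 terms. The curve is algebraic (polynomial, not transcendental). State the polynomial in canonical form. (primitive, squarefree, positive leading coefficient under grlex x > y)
x^3 - x^2*y + 3*x*y^2 - 3*x^2

(a) The degree is 3 — no degree-2 curve has this shape.
(b) Checking where it meets the axes: every point of the y-axis in the box is on the curve.
(c) These observations pin down the coefficients.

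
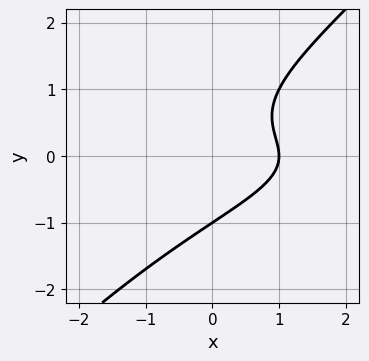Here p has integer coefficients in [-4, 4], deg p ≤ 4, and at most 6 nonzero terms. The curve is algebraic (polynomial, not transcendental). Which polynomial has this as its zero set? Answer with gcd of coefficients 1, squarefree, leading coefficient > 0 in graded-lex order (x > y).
x*y^2 - y^3 + x - 1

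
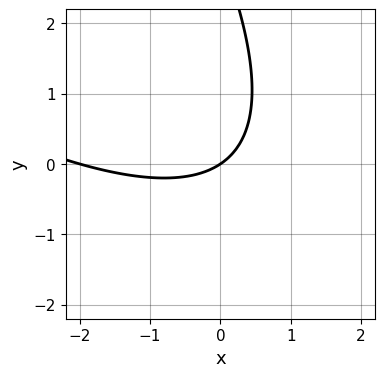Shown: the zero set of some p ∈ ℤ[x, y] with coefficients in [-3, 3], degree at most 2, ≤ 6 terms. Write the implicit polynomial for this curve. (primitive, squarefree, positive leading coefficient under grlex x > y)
x^2 + 2*x*y + y^2 + 2*x - 3*y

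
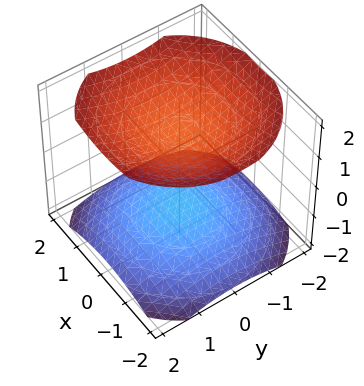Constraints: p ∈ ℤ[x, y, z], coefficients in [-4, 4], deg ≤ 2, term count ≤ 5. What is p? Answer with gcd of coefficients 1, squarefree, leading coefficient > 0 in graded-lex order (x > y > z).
1. There are 2 components. Treating them together as one polynomial.
2. The degree is 2 — two separate bowl-shaped sheets opening away from each other; a quadric.
3. Symmetries: the z ↦ −z reflection is a symmetry, so z appears only in even powers; every cross-section ⟂ z is a circle, so x, y appear only via x² + y².
4. Against the integer gridlines: the surface avoids every integer y-axis point in the box; the surface avoids every integer x-axis point in the box.
5. The integer polynomial consistent with all of this is the stated p.

x^2 + y^2 - 2*z^2 + 3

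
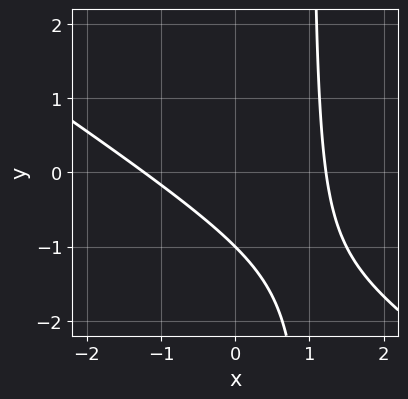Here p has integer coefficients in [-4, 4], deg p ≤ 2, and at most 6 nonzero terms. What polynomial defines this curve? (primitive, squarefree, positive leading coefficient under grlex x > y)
First, degree: no degree-1 curve has this shape, so deg p = 2.
Next, from the axis intercepts and sections: it meets the y-axis at y = -1 (among the integer gridlines).
Finally, fitting integer coefficients to these (and the overall shape) gives p.

2*x^2 + 3*x*y - 3*y - 3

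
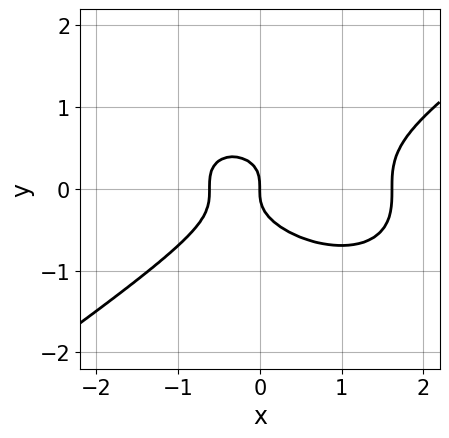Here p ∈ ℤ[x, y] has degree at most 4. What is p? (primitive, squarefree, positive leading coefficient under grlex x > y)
x^3 - 3*y^3 - x^2 - x

First, the degree is 3 — no degree-2 curve has this shape.
Next, reading off the gridlines: it crosses the y-axis at the gridline y = 0; it meets the x-axis at x = 0 (among the integer gridlines).
Finally, matching integer coefficients to the picture gives p.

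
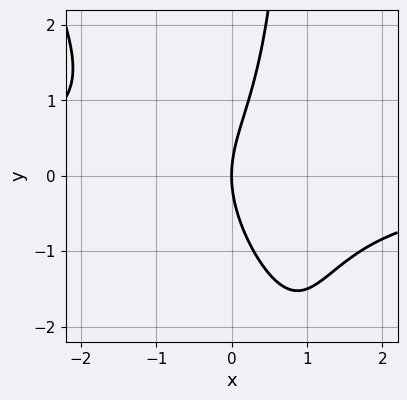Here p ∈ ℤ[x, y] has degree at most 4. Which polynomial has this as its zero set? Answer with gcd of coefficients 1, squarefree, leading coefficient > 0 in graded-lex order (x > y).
2*x^2*y + x*y^2 - y^2 + 3*x

1. deg p = 3. A generic line meets the curve in up to 3 points.
2. From the visible intercepts: it crosses the x-axis at the gridline x = 0; it meets the y-axis at y = 0 (among the integer gridlines).
3. Matching integer coefficients to the picture gives p.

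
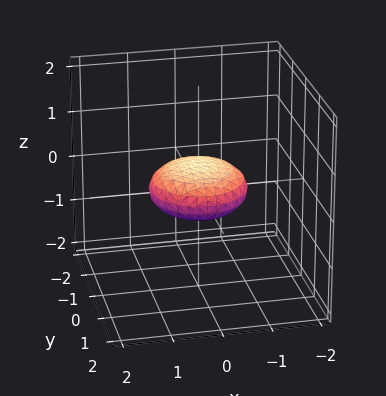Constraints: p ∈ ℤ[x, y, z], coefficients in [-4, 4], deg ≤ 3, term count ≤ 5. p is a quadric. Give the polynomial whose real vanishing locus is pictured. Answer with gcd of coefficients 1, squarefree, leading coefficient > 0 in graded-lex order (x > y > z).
x^2 + y^2 + 3*z^2 - 1

(a) The degree is 2 — a closed, bounded, convex surface; a quadric.
(b) Symmetries: it's symmetric under z → −z, forcing even powers of z; rotational symmetry about the z-axis ⇒ p depends on x, y only through x² + y².
(c) Observable constraints: the x-axis gridline crossings are at x ∈ {-1, 1}; among the integer gridlines, it crosses the y-axis at y ∈ {-1, 1}.
(d) Together with the visible shape, these determine p as stated.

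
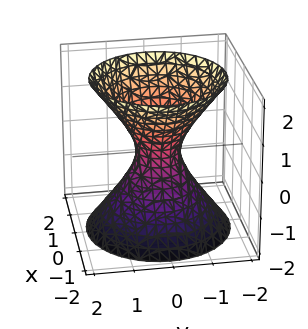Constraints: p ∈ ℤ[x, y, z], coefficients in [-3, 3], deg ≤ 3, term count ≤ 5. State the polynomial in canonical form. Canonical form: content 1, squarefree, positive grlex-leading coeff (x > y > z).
Degree: the shape is more complex than any degree-1 surface, so deg p = 2.
Symmetries: the surface is invariant under rotation about z: p = q(x² + y², z).
Reading off the gridlines: it misses every integer gridline on the z-axis; a circular section at z = -2 has radius between 1 and 2.
Assembling these constraints gives the stated polynomial.

3*x^2 + 3*y^2 - 2*z^2 - 1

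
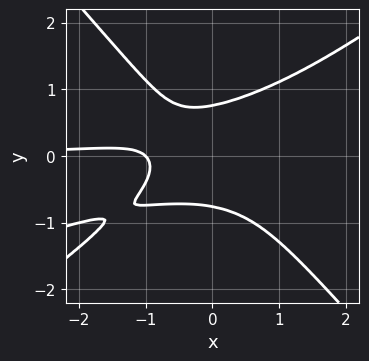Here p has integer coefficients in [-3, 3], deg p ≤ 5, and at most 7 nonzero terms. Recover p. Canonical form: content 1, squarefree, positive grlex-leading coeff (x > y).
1. The degree is 4 — no degree-3 curve has this shape.
2. From the axis intercepts and sections: it crosses the x-axis at the gridline x = -1.
3. Together with the visible shape, these determine p as stated.

x^3*y - 3*x^2*y^2 + 3*y^4 - x - 1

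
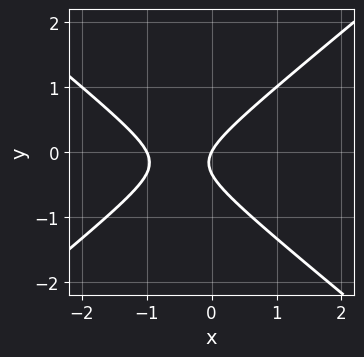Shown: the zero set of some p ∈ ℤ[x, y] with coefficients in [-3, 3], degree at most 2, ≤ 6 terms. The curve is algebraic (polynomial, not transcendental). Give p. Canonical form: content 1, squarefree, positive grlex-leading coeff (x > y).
1. deg p = 2. The shape is more complex than any degree-1 curve.
2. Checking where it meets the axes: the x-axis gridline crossings are at x ∈ {-1, 0}; it meets the y-axis at y = 0 (among the integer gridlines).
3. Together with the visible shape, these determine p as stated.

2*x^2 - 3*y^2 + 2*x - y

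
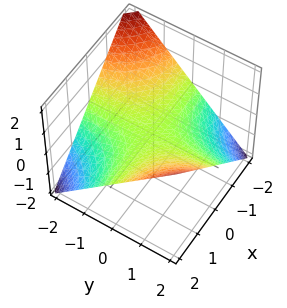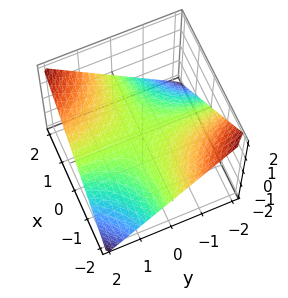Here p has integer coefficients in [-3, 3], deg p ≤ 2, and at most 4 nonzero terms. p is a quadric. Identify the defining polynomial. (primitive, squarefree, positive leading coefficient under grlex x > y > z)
1. deg p = 2.
2. Checking where it meets the axes: the visible x-axis segment lies entirely on the surface; the visible y-axis segment lies entirely on the surface.
3. The integer polynomial consistent with all of this is the stated p.

x*y - 2*z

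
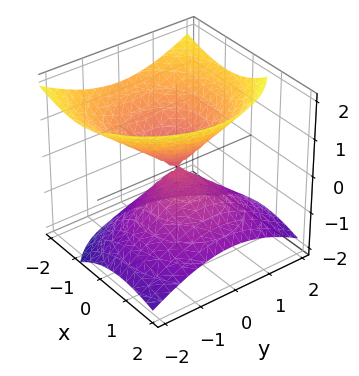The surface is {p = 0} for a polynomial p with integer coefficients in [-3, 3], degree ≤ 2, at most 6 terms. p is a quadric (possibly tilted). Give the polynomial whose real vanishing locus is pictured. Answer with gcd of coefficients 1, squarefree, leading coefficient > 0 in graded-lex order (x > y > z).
2*x^2 + 2*x*z + 2*y^2 - 3*z^2

First, there are 2 components.
Then, degree: a generic line meets the surface in up to 2 points, so deg p = 2.
Next, reading off the gridlines: it meets the z-axis at z = 0 (among the integer gridlines); it crosses the x-axis at the gridline x = 0.
Finally, assembling these constraints gives the stated polynomial.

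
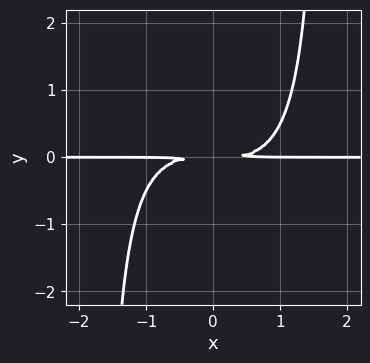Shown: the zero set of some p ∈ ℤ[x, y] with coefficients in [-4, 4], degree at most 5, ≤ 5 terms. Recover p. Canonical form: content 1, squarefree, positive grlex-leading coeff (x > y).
x^3*y + x^2*y^2 - 3*y^2

1. Degree: a generic line meets the curve in up to 4 points, so deg p = 4.
2. Reading off the gridlines: the visible x-axis segment lies entirely on the curve.
3. Assembling these constraints gives the stated polynomial.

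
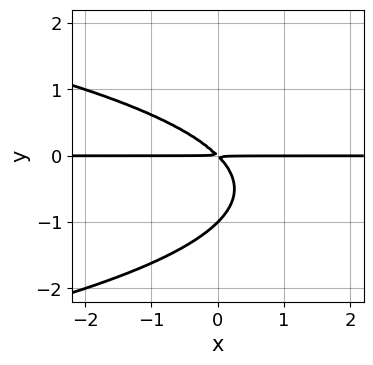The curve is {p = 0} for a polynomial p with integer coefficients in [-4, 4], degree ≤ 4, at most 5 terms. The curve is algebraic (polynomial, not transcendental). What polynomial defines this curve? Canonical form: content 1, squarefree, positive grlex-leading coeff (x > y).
y^3 + x*y + y^2

deg p = 3. The shape is more complex than any degree-2 curve.
Checking where it meets the axes: one y-axis crossing is at y = -1; the visible x-axis segment lies entirely on the curve.
Putting this together gives p.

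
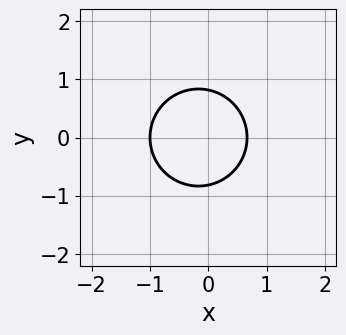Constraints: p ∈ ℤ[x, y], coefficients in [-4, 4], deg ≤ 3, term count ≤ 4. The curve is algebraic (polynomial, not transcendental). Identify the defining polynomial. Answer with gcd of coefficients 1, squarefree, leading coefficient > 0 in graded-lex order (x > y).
(a) deg p = 2. The shape is more complex than any degree-1 curve.
(b) Symmetries: the y ↦ −y reflection is a symmetry, so y appears only in even powers.
(c) From the visible intercepts: it meets the x-axis at x = -1 (among the integer gridlines).
(d) Matching integer coefficients to the picture gives p.

3*x^2 + 3*y^2 + x - 2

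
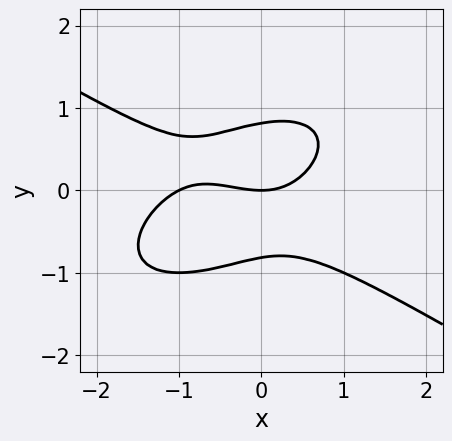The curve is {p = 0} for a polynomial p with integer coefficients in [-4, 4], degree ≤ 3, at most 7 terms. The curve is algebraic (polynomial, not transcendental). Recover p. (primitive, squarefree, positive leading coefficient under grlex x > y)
x^3 - x*y^2 + 3*y^3 + x^2 - 2*y

Degree: the shape is more complex than any degree-2 curve, so deg p = 3.
Checking where it meets the axes: one y-axis crossing is at y = 0; among the integer gridlines, it crosses the x-axis at x ∈ {-1, 0}.
Together with the visible shape, these determine p as stated.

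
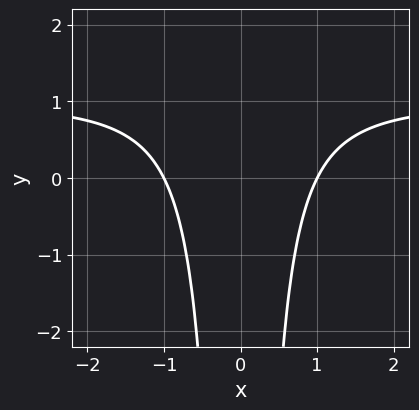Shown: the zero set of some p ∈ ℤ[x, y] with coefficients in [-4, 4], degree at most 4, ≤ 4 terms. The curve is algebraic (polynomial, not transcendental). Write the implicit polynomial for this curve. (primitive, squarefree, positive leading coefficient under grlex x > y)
First, deg p = 3. No degree-2 curve has this shape.
Next, symmetries: mirror symmetry x ↦ −x ⇒ only even powers of x.
Then, from the visible intercepts: no y-intercept at any integer in the box; the x-axis gridline crossings are at x ∈ {-1, 1}.
Finally, solving for integer coefficients yields p as stated.

x^2*y - x^2 + 1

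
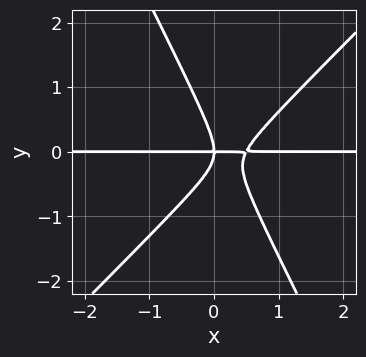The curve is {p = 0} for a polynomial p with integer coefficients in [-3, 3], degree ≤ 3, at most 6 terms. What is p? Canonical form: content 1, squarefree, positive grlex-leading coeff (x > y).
2*x^2*y - x*y^2 - y^3 - x*y

Degree: the shape is more complex than any degree-2 curve, so deg p = 3.
Checking where it meets the axes: it crosses the y-axis at the gridline y = 0; the visible x-axis segment lies entirely on the curve.
Matching integer coefficients to the picture gives p.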